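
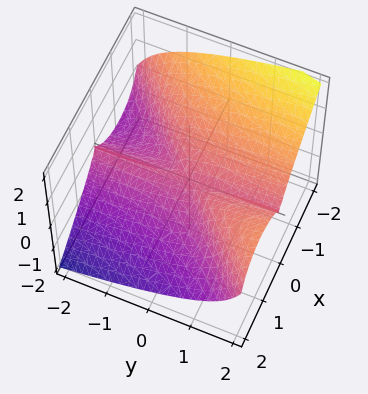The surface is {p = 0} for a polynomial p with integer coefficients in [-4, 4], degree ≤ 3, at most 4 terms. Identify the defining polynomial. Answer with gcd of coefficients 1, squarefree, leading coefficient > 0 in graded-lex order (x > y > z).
2*x^3 - 2*x^2*y + x^2*z + 3*z^3

(a) deg p = 3.
(b) Reading off the gridlines: it meets the x-axis at x = 0 (among the integer gridlines); every point of the y-axis in the box is on the surface; it crosses the z-axis at the gridline z = 0.
(c) Fitting integer coefficients to these (and the overall shape) gives p.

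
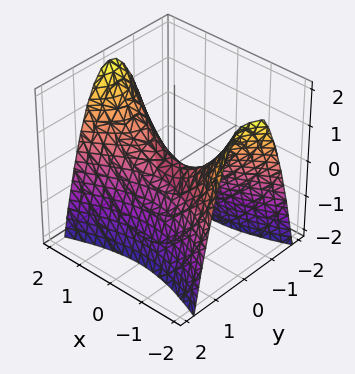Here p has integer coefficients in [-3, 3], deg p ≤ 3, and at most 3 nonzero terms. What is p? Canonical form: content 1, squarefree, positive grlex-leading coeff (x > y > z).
x^2 - 3*y^2 - 2*z

First, the degree is 2 — a saddle surface; a quadric.
Then, symmetries: mirror symmetry y ↦ −y ⇒ only even powers of y; mirror symmetry x ↦ −x ⇒ only even powers of x.
Then, observable constraints: it meets the z-axis at z = 0 (among the integer gridlines); one y-axis crossing is at y = 0; it crosses the x-axis at the gridline x = 0.
Finally, putting this together gives p.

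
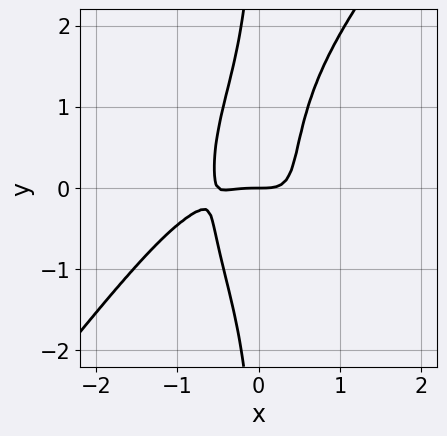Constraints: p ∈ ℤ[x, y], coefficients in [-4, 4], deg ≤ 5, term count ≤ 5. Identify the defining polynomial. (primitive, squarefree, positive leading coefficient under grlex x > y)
2*x^4 - x*y^3 + x^3 + 3*x^2*y - y

deg p = 4. No degree-3 curve has this shape.
From the axis intercepts and sections: it meets the y-axis at y = 0 (among the integer gridlines); it meets the x-axis at x = 0 (among the integer gridlines).
Putting this together gives p.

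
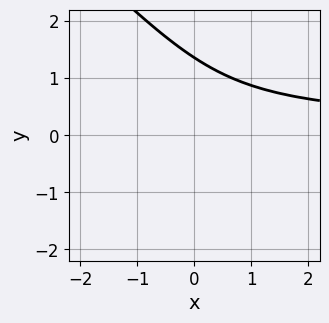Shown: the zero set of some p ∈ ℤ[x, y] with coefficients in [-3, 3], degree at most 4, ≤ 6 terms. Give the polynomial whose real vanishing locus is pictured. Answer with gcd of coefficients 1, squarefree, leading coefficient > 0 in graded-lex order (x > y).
3*x*y^2 + 3*y^3 - 3*y^2 - 2

1. deg p = 3.
2. From the visible intercepts: no x-intercept at any integer in the box.
3. The integer polynomial consistent with all of this is the stated p.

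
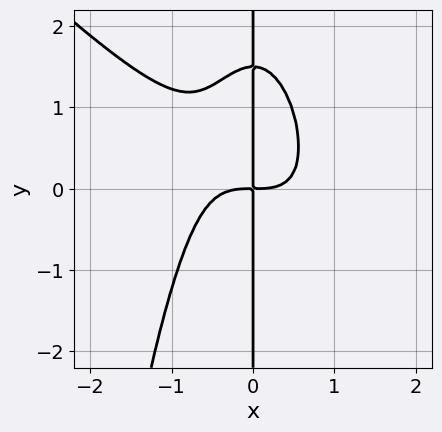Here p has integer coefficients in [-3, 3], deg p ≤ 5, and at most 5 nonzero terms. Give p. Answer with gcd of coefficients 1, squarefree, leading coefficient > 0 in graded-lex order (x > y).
3*x^4 + 3*x^3*y + 2*x*y^2 - 3*x*y

(a) Degree: no degree-3 curve has this shape, so deg p = 4.
(b) Against the integer gridlines: the visible y-axis segment lies entirely on the curve.
(c) Fitting integer coefficients to these (and the overall shape) gives p.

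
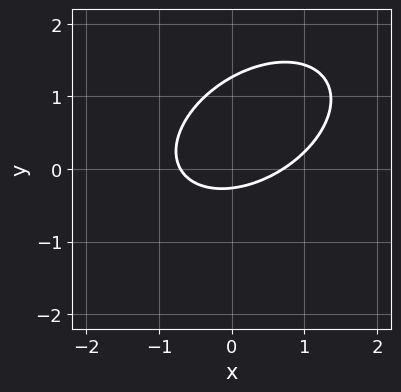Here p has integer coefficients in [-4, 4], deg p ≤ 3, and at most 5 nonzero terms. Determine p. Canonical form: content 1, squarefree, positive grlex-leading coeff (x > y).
2*x^2 - 2*x*y + 3*y^2 - 3*y - 1

(a) deg p = 2. A generic line meets the curve in up to 2 points.
(b) The integer polynomial consistent with all of this is the stated p.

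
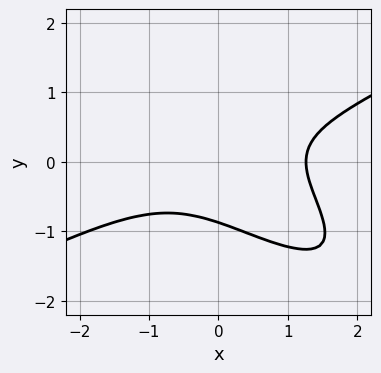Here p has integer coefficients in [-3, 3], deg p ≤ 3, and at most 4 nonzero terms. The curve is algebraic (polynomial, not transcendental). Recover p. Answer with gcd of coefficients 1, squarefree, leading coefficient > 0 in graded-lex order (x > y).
x^3 - 3*x*y^2 - 3*y^3 - 2

1. deg p = 3. No degree-2 curve has this shape.
2. The integer polynomial consistent with all of this is the stated p.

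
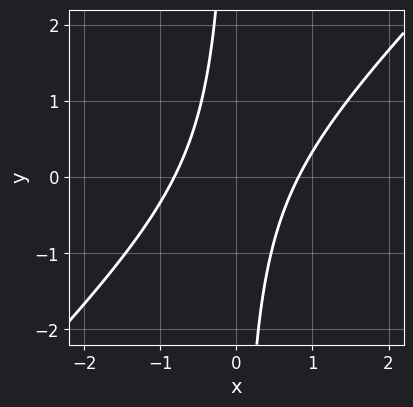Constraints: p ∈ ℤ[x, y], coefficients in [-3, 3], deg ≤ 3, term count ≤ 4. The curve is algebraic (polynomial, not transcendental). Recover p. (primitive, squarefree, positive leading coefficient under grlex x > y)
1. Degree: a generic line meets the curve in up to 2 points, so deg p = 2.
2. Reading off the gridlines: the curve avoids every integer y-axis point in the box.
3. Solving for integer coefficients yields p as stated.

3*x^2 - 3*x*y - 2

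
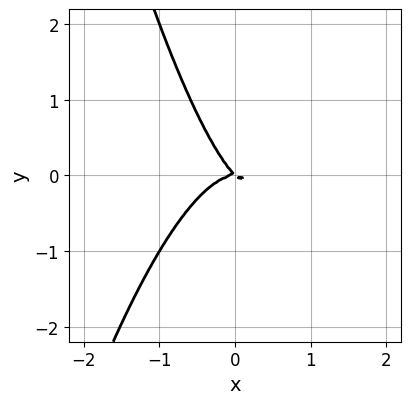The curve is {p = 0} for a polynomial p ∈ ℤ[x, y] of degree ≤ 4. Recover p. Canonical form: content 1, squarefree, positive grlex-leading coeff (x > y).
2*x^3 + x*y + y^2

First, the degree is 3 — the shape is more complex than any degree-2 curve.
Next, observable constraints: it meets the y-axis at y = 0 (among the integer gridlines); it meets the x-axis at x = 0 (among the integer gridlines).
Finally, putting this together gives p.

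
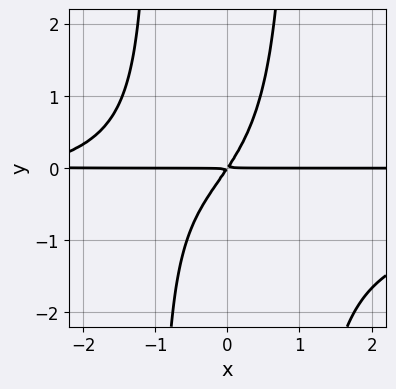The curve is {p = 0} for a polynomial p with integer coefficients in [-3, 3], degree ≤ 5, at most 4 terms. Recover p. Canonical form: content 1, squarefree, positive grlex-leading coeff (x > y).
(a) Degree: no degree-3 curve has this shape, so deg p = 4.
(b) From the axis intercepts and sections: the visible x-axis segment lies entirely on the curve.
(c) These observations pin down the coefficients.

2*x^2*y^2 + x^2*y + 3*x*y - 2*y^2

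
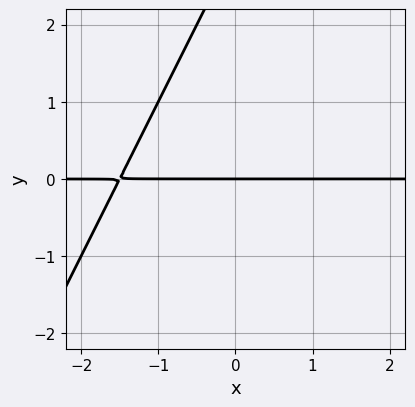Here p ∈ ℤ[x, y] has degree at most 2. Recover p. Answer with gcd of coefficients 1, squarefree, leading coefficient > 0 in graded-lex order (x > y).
1. deg p = 2.
2. Checking where it meets the axes: it meets the y-axis at y = 0 (among the integer gridlines); the visible x-axis segment lies entirely on the curve.
3. Solving for integer coefficients yields p as stated.

2*x*y - y^2 + 3*y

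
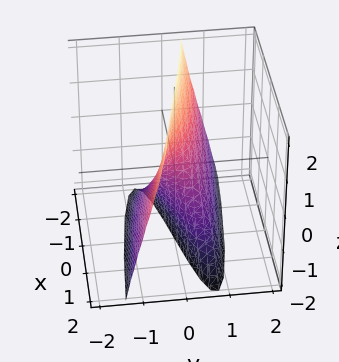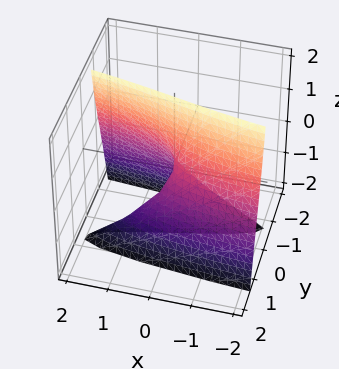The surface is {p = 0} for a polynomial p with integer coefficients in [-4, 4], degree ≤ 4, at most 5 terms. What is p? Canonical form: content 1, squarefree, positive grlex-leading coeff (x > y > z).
1. The degree is 3 — the shape is more complex than any degree-2 surface.
2. Checking where it meets the axes: the visible z-axis segment lies entirely on the surface; it crosses the y-axis at the gridline y = 0; it meets the x-axis at x = 0 (among the integer gridlines).
3. Fitting integer coefficients to these (and the overall shape) gives p.

3*y^3 + 2*y*z + x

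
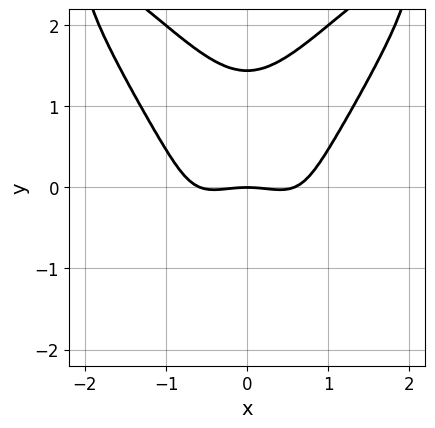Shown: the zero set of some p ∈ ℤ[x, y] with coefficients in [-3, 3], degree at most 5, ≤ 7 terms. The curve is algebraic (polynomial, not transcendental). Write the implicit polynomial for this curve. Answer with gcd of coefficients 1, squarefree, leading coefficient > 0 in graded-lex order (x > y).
(a) The degree is 4 — the shape is more complex than any degree-3 curve.
(b) Symmetries: the x ↦ −x reflection is a symmetry, so x appears only in even powers.
(c) Observable constraints: it meets the y-axis at y = 0 (among the integer gridlines); one x-axis crossing is at x = 0.
(d) The integer polynomial consistent with all of this is the stated p.

3*x^4 - 3*x^2*y^2 + y^4 - x^2 - 3*y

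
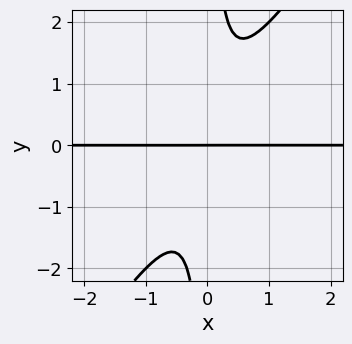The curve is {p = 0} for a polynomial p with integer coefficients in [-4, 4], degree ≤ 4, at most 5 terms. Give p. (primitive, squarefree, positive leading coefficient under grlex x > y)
3*x^2*y - 2*x*y^2 + y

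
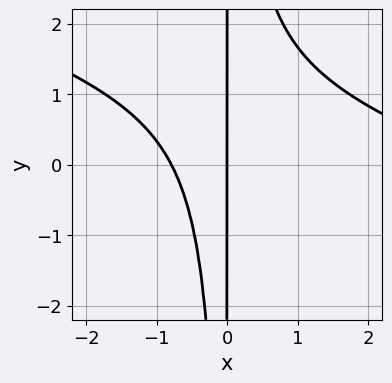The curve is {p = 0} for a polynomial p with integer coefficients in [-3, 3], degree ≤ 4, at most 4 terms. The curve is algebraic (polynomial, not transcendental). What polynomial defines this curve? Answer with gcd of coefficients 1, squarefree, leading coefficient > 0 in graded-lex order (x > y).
x^3 + 3*x^2*y - 3*x^2 - 3*x

First, the degree is 3 — no degree-2 curve has this shape.
Then, from the visible intercepts: it meets the x-axis at x = 0 (among the integer gridlines); every point of the y-axis in the box is on the curve.
Finally, the integer polynomial consistent with all of this is the stated p.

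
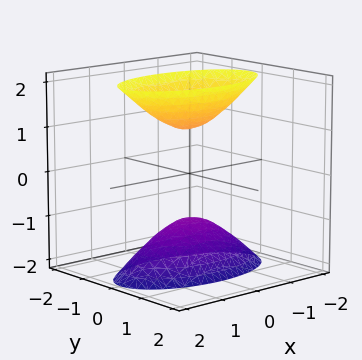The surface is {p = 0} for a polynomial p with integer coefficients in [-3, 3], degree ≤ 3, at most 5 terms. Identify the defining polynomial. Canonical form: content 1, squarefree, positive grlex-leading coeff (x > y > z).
x^2 + 3*y^2 - z^2 + 1

1. The picture has 2 separate pieces. They look like related sheets of one shape, so recover p as a whole.
2. The degree is 2 — two separate bowl-shaped sheets opening away from each other; a quadric.
3. Symmetries: it's symmetric under x → −x, forcing even powers of x; mirror symmetry y ↦ −y ⇒ only even powers of y; the z ↦ −z reflection is a symmetry, so z appears only in even powers.
4. From the axis intercepts and sections: no y-intercept at any integer in the box; no x-intercept at any integer in the box; the z-axis gridline crossings are at z ∈ {-1, 1}.
5. Putting this together gives p.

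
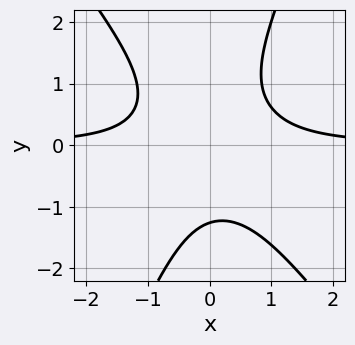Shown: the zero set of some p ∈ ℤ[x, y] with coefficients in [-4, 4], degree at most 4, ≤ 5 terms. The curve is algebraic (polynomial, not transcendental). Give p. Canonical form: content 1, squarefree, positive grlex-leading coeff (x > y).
3*x^2*y + x*y^2 - y^3 - 2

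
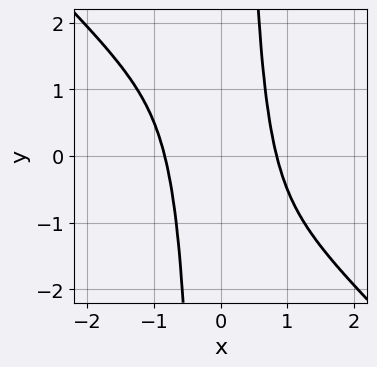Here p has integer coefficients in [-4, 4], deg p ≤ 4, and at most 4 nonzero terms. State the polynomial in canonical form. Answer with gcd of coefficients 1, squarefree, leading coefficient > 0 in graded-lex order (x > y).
(a) The degree is 4 — no degree-3 curve has this shape.
(b) Observable constraints: it misses every integer gridline on the y-axis.
(c) The integer polynomial consistent with all of this is the stated p.

2*x^4 + 2*x^3*y - 1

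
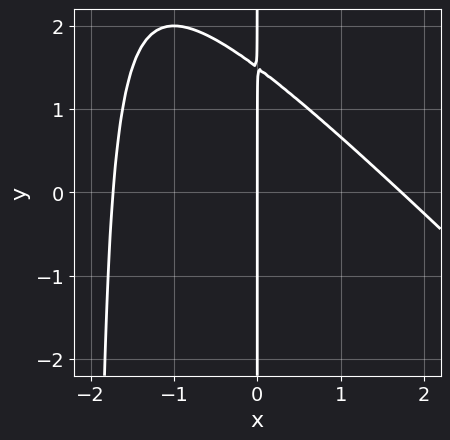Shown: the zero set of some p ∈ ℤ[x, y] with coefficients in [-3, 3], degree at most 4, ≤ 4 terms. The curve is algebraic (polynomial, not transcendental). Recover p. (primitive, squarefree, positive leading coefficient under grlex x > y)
x^3 + x^2*y + 2*x*y - 3*x

The degree is 3 — no degree-2 curve has this shape.
From the axis intercepts and sections: it crosses the x-axis at the gridline x = 0; the visible y-axis segment lies entirely on the curve.
These observations pin down the coefficients.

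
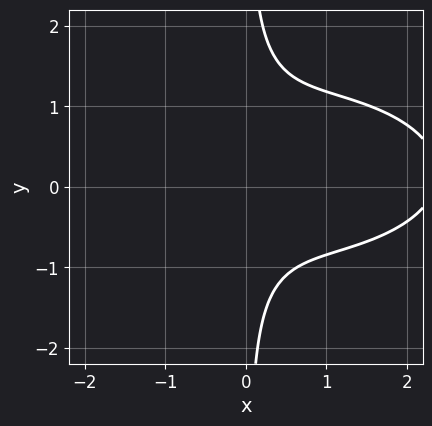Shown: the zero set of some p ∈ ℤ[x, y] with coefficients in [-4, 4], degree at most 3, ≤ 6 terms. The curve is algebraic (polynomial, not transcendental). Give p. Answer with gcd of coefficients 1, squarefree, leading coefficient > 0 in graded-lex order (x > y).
x^3 + 3*x*y^2 - 2*x^2 - x*y - 2

1. The degree is 3 — a generic line meets the curve in up to 3 points.
2. Against the integer gridlines: it misses every integer gridline on the y-axis; the curve avoids every integer x-axis point in the box.
3. These observations pin down the coefficients.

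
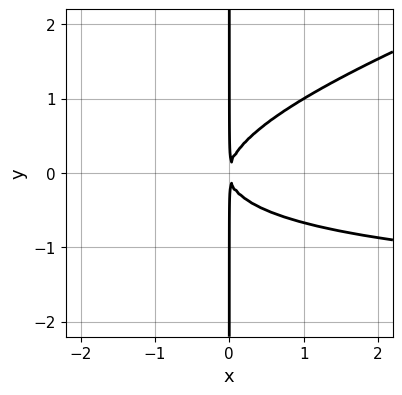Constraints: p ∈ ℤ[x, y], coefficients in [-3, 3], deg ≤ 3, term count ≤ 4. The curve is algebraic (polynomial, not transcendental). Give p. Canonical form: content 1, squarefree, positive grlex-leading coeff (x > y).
x^2*y - 3*x*y^2 + 2*x^2

1. Degree: a generic line meets the curve in up to 3 points, so deg p = 3.
2. From the visible intercepts: the visible y-axis segment lies entirely on the curve.
3. Solving for integer coefficients yields p as stated.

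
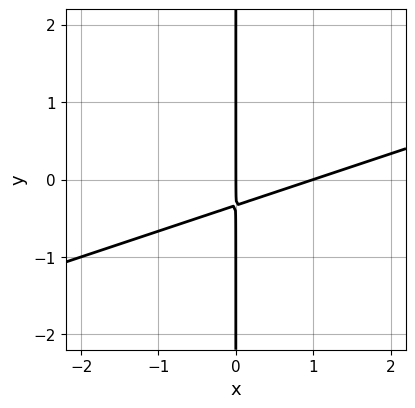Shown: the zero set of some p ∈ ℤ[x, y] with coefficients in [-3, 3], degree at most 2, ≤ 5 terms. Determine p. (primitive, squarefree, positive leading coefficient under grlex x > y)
x^2 - 3*x*y - x

1. The degree is 2 — no degree-1 curve has this shape.
2. Checking where it meets the axes: the x-axis gridline crossings are at x ∈ {0, 1}; every point of the y-axis in the box is on the curve.
3. Together with the visible shape, these determine p as stated.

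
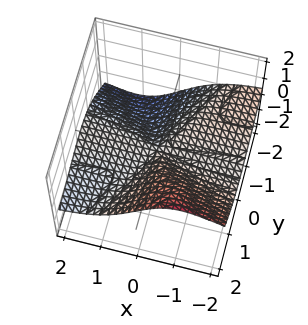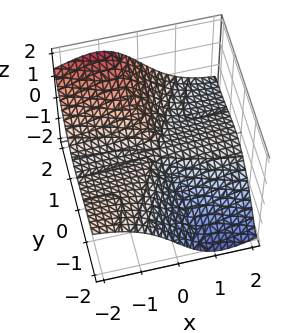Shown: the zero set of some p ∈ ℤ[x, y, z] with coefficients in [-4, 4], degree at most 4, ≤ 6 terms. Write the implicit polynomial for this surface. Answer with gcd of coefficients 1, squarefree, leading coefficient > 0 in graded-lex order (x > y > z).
3*x^2*z + 2*x*y^2 + x*y*z - y^3 + 2*y^2*z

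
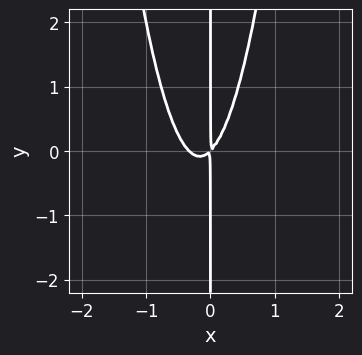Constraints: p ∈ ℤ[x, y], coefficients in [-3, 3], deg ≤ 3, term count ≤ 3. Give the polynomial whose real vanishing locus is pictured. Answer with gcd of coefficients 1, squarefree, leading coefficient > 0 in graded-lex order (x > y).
3*x^3 + x^2 - x*y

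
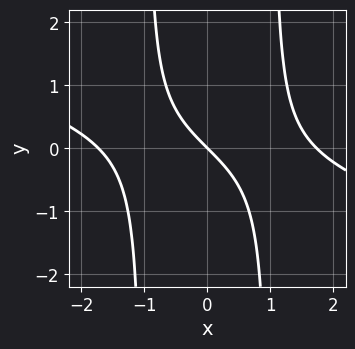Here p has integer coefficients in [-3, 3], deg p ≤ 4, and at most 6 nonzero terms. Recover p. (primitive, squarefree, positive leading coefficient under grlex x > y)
x^3 + 3*x^2*y - 3*x - 3*y

The degree is 3 — a generic line meets the curve in up to 3 points.
From the visible intercepts: one x-axis crossing is at x = 0; one y-axis crossing is at y = 0.
Matching integer coefficients to the picture gives p.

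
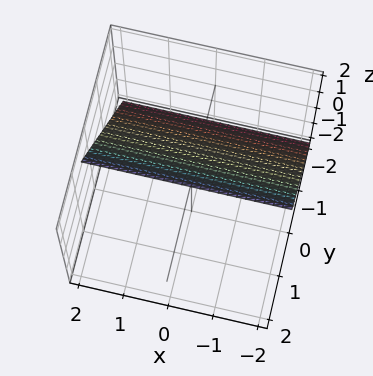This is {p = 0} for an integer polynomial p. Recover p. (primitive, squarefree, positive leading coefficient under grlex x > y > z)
3*y - 2*z + 2

First, degree: the surface is flat (a plane), so deg p = 1.
Then, against the integer gridlines: one z-axis crossing is at z = 1; the surface avoids every integer x-axis point in the box.
Finally, putting this together gives p.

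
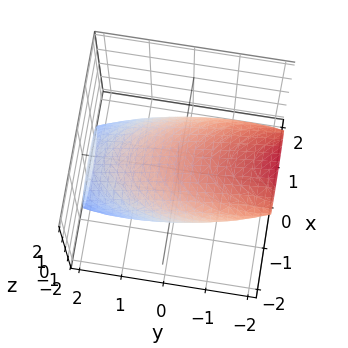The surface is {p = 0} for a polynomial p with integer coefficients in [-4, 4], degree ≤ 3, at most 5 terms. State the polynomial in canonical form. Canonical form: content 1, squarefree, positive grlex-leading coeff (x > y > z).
2*x^2 + y^2 + 3*y*z + 3*z^2 - 3

First, degree: no degree-1 surface has this shape, so deg p = 2.
Next, observable constraints: among the integer gridlines, it crosses the z-axis at z ∈ {-1, 1}.
Finally, solving for integer coefficients yields p as stated.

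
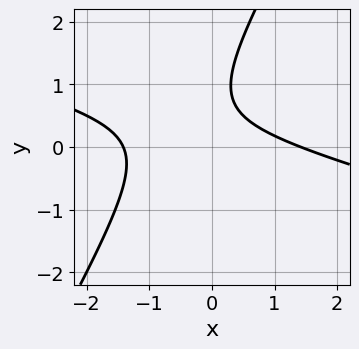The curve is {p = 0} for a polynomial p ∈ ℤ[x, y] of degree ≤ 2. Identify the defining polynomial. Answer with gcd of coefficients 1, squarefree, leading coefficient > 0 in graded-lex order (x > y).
(a) Degree: the shape is more complex than any degree-1 curve, so deg p = 2.
(b) Against the integer gridlines: no y-intercept at any integer in the box.
(c) These observations pin down the coefficients.

x^2 + 3*x*y - 2*y^2 + 3*y - 2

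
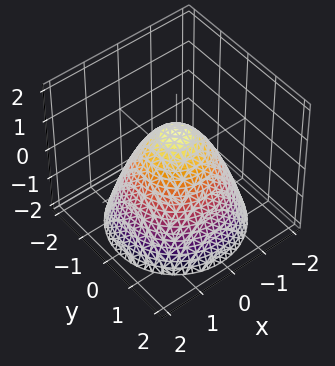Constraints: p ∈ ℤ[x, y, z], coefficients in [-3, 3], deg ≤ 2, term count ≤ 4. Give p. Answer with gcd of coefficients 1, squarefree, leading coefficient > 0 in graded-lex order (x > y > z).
The degree is 2 — the shape is more complex than any degree-1 surface.
Symmetry: the z-axis is an axis of rotation, so x and y enter only as x² + y².
From the visible intercepts: among the integer gridlines, it crosses the y-axis at y ∈ {-1, 1}; it crosses the z-axis at the gridline z = 1.
Together with the visible shape, these determine p as stated. Check: (1, 0, 0) on the x-axis lies on the surface, and p(1, 0, 0) = 0. ✓

x^2 + y^2 + z - 1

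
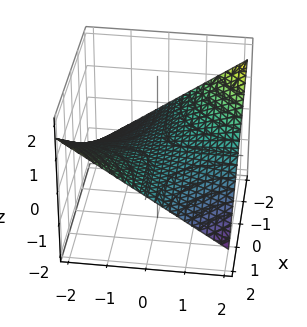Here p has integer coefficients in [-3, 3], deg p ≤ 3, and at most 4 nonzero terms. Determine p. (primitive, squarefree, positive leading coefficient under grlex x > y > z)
x*y + 3*z

(a) deg p = 2. A saddle surface; a quadric.
(b) From the visible intercepts: one z-axis crossing is at z = 0; every point of the x-axis in the box is on the surface; the visible y-axis segment lies entirely on the surface.
(c) Together with the visible shape, these determine p as stated.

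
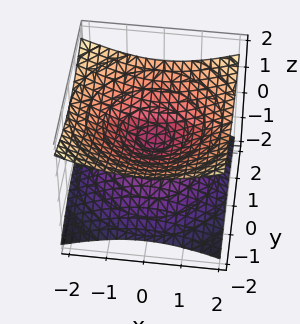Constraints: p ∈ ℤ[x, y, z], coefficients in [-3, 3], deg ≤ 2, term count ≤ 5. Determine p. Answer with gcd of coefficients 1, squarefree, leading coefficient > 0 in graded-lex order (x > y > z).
x^2 + y^2 - 3*z^2

deg p = 2. A double cone through the origin; a quadric.
Symmetries: it's symmetric under z → −z, forcing even powers of z; every cross-section ⟂ z is a circle, so x, y appear only via x² + y².
From the axis intercepts and sections: a circular section at z = -1 has radius between 1 and 2; it crosses the y-axis at the gridline y = 0; one z-axis crossing is at z = 0; it meets the x-axis at x = 0 (among the integer gridlines).
These observations pin down the coefficients.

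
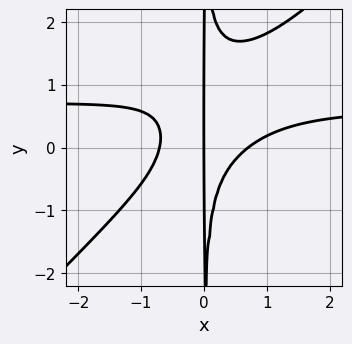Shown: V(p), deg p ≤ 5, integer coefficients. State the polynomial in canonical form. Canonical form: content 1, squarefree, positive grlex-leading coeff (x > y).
1. The degree is 4 — a generic line meets the curve in up to 4 points.
2. Checking where it meets the axes: one x-axis crossing is at x = 0; the visible y-axis segment lies entirely on the curve.
3. Matching integer coefficients to the picture gives p.

3*x^3*y - 3*x^2*y^2 - 2*x^3 + 3*x^2*y + x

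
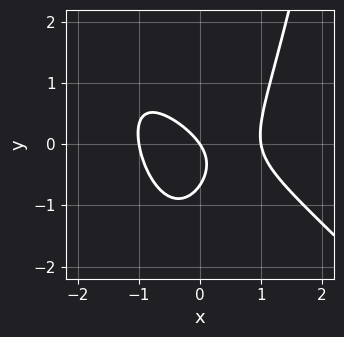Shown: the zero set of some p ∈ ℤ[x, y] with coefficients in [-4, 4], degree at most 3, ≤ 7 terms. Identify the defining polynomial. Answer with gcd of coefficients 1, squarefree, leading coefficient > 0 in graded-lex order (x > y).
First, the degree is 3 — the shape is more complex than any degree-2 curve.
Then, from the visible intercepts: it crosses the y-axis at the gridline y = 0; among the integer gridlines, it crosses the x-axis at x ∈ {-1, 0, 1}.
Finally, together with the visible shape, these determine p as stated.

3*x^3 + 3*x^2*y - 3*y^2 - 3*x - 2*y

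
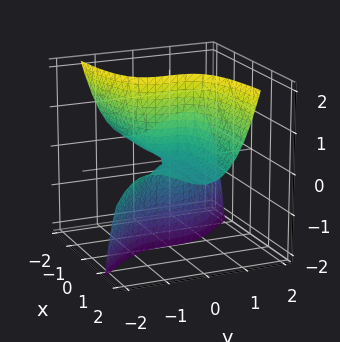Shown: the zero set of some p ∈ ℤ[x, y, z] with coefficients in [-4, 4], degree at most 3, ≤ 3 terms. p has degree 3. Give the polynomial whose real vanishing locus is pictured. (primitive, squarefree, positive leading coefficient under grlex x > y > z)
2*x*y^2 + 2*y^3 - 3*x*z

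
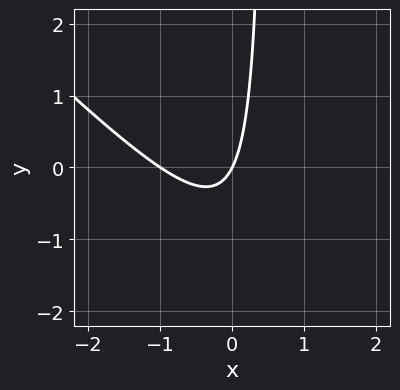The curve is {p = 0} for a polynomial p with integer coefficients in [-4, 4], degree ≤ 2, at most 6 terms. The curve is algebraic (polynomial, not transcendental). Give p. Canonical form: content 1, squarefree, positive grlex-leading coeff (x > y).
2*x^2 + 2*x*y + 2*x - y

1. Degree: the shape is more complex than any degree-1 curve, so deg p = 2.
2. Reading off the gridlines: the x-axis gridline crossings are at x ∈ {-1, 0}; it crosses the y-axis at the gridline y = 0.
3. These observations pin down the coefficients.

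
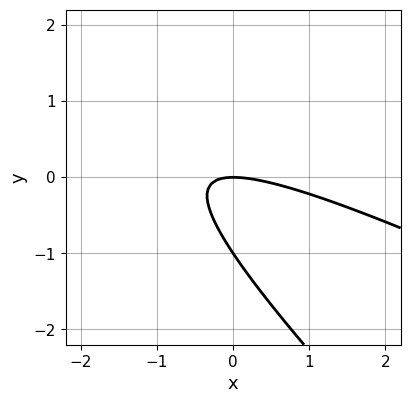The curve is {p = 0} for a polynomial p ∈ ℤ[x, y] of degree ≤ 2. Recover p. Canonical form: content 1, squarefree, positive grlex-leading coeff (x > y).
x^2 + 3*x*y + 2*y^2 + 2*y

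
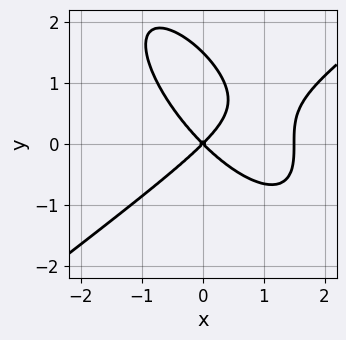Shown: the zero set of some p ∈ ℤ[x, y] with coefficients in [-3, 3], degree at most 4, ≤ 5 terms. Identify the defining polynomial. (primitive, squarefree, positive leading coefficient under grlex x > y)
deg p = 3. No degree-2 curve has this shape.
Observable constraints: one x-axis crossing is at x = 0; it meets the y-axis at y = 0 (among the integer gridlines).
Assembling these constraints gives the stated polynomial.

2*x^3 - 2*x*y^2 - 2*y^3 - 3*x^2 + 3*y^2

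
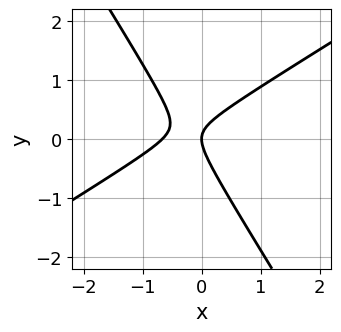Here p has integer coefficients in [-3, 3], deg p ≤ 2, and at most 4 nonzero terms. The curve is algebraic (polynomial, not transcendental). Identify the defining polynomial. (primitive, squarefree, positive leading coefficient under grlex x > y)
3*x^2 - 3*x*y - 3*y^2 + 2*x

1. Degree: a generic line meets the curve in up to 2 points, so deg p = 2.
2. From the axis intercepts and sections: it crosses the y-axis at the gridline y = 0; it crosses the x-axis at the gridline x = 0.
3. Solving for integer coefficients yields p as stated.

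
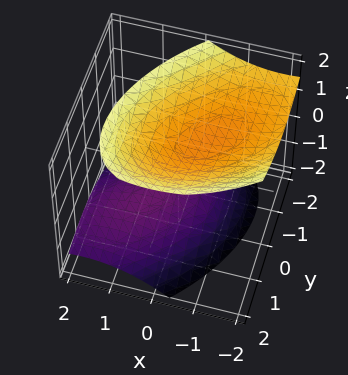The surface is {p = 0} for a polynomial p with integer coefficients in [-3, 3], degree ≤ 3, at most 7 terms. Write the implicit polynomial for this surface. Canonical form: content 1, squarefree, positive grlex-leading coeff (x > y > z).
1. There are 2 components.
2. Degree: a generic line meets the surface in up to 2 points, so deg p = 2.
3. Checking where it meets the axes: the z-axis gridline crossings are at z ∈ {-1, 1}; no y-intercept at any integer in the box.
4. Fitting integer coefficients to these (and the overall shape) gives p.

2*x^2 - 2*x*y + 2*x*z + 2*y^2 - 3*z^2 + 3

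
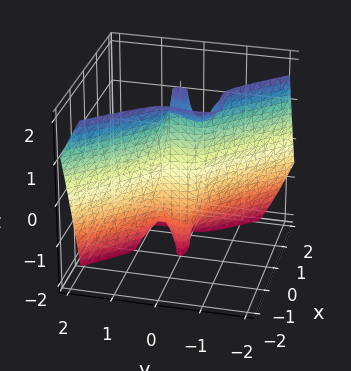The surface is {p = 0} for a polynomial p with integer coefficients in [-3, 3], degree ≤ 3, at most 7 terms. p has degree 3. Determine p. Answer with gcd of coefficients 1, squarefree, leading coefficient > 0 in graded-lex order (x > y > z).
3*x^3 + 2*x^2*z + 2*y^3 + y^2*z + x

(a) Degree: the shape is more complex than any degree-2 surface, so deg p = 3.
(b) Checking where it meets the axes: one x-axis crossing is at x = 0; it crosses the y-axis at the gridline y = 0.
(c) Assembling these constraints gives the stated polynomial. Check: (0, 0, -1) on the z-axis lies on the surface, and p(0, 0, -1) = 0. ✓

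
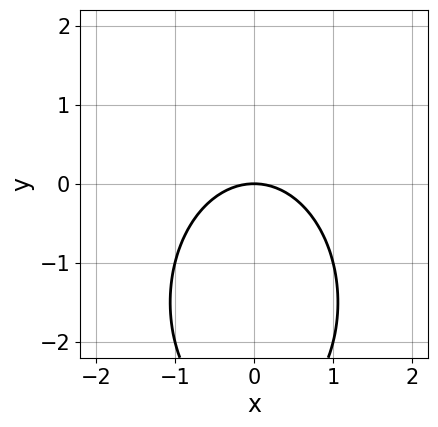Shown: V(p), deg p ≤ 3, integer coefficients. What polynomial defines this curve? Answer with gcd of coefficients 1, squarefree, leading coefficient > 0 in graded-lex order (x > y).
Degree: the shape is more complex than any degree-1 curve, so deg p = 2.
Symmetries: the x ↦ −x reflection is a symmetry, so x appears only in even powers.
Observable constraints: it meets the y-axis at y = 0 (among the integer gridlines); it meets the x-axis at x = 0 (among the integer gridlines).
Fitting integer coefficients to these (and the overall shape) gives p.

2*x^2 + y^2 + 3*y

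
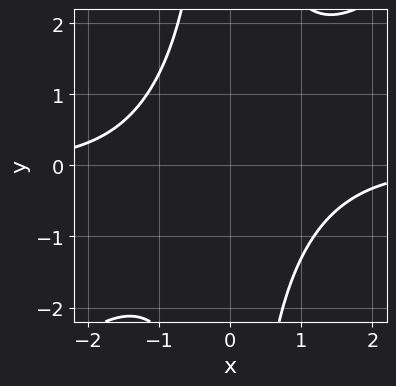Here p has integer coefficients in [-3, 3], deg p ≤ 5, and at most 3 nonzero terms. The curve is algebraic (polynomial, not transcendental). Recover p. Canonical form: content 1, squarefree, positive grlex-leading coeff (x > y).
x^3*y - x^2*y^2 + 3

The degree is 4 — no degree-3 curve has this shape.
Observable constraints: no x-intercept at any integer in the box; the curve avoids every integer y-axis point in the box.
Solving for integer coefficients yields p as stated.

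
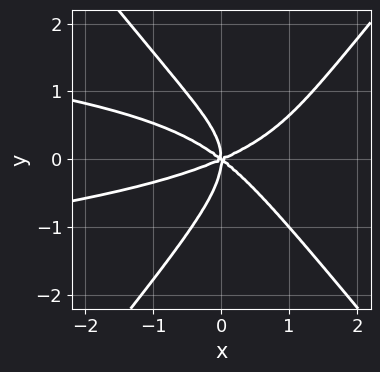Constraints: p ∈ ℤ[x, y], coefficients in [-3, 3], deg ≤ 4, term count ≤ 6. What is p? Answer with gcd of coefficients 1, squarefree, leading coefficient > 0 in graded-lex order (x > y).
3*x^2*y^2 - 2*y^4 + x^3 - x^2*y - 3*x*y^2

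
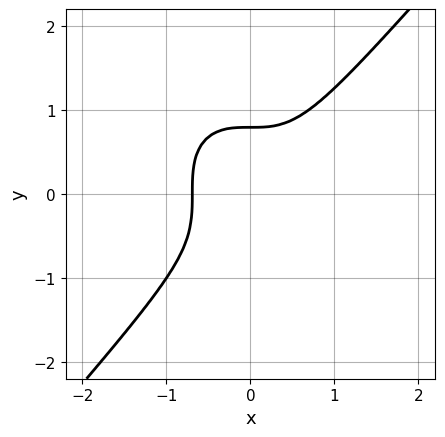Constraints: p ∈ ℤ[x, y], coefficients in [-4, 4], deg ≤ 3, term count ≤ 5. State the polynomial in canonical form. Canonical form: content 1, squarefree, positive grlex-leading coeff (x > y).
3*x^3 - 2*y^3 + 1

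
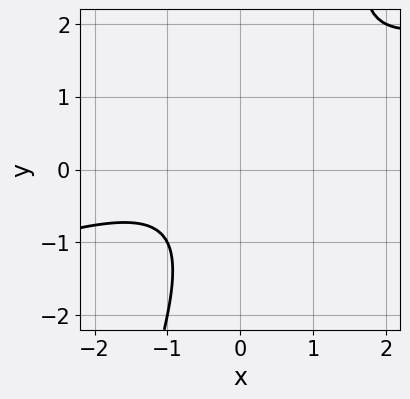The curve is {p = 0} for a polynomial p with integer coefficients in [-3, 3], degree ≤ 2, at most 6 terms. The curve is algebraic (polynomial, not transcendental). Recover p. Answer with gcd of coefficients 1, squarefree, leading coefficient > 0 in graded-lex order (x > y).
1. The degree is 2 — the shape is more complex than any degree-1 curve.
2. Reading off the gridlines: no x-intercept at any integer in the box; no y-intercept at any integer in the box.
3. These observations pin down the coefficients.

x^2 - 3*x*y + y^2 + x + 2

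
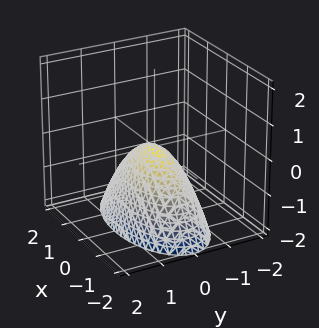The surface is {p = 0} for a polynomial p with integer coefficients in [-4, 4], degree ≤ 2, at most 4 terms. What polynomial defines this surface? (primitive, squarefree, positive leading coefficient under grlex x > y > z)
x^2 + 3*y^2 + 2*z

First, deg p = 2. A single bowl opening along one axis; a quadric.
Next, symmetries: it's symmetric under x → −x, forcing even powers of x; it's symmetric under y → −y, forcing even powers of y.
Next, checking where it meets the axes: it meets the z-axis at z = 0 (among the integer gridlines); one x-axis crossing is at x = 0; one y-axis crossing is at y = 0.
Finally, the integer polynomial consistent with all of this is the stated p.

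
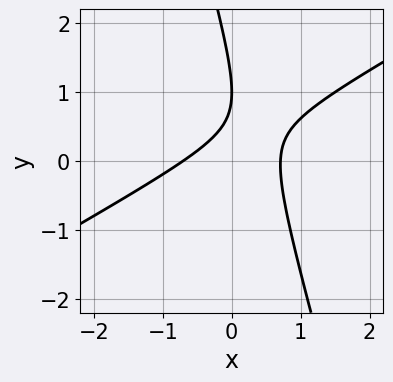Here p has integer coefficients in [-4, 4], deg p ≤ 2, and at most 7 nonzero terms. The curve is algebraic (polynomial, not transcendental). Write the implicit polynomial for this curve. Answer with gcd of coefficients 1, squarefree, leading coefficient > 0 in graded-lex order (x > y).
deg p = 2.
Reading off the gridlines: it crosses the y-axis at the gridline y = 1.
These observations pin down the coefficients.

2*x^2 - 3*x*y - y^2 + 2*y - 1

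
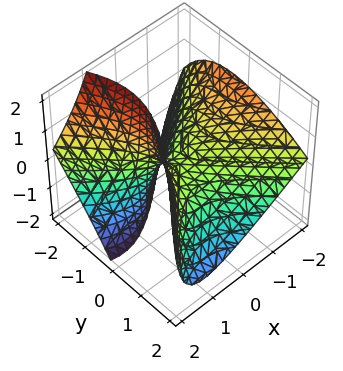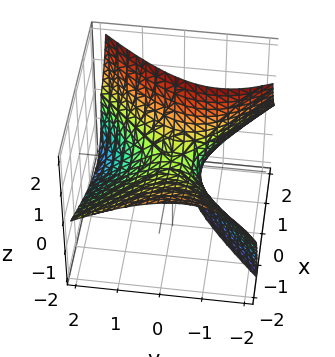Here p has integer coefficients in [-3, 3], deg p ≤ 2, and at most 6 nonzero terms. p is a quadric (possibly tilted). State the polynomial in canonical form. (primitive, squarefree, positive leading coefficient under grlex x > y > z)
2*x^2 + 3*x*z - 2*y^2 - 2*y*z - 3*z

1. deg p = 2. The shape is more complex than any degree-1 surface.
2. From the axis intercepts and sections: one y-axis crossing is at y = 0; it meets the z-axis at z = 0 (among the integer gridlines); it meets the x-axis at x = 0 (among the integer gridlines).
3. Solving for integer coefficients yields p as stated.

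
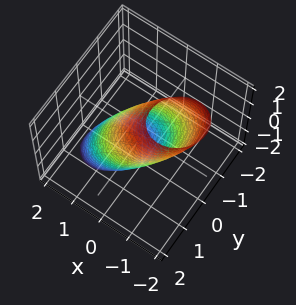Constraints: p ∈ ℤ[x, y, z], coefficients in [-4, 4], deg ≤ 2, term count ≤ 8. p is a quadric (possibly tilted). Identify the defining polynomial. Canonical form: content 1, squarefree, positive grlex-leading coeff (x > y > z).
deg p = 2. The shape is more complex than any degree-1 surface.
From the axis intercepts and sections: among the integer gridlines, it crosses the y-axis at y ∈ {-1, 1}; among the integer gridlines, it crosses the x-axis at x ∈ {-1, 1}.
These observations pin down the coefficients.

3*x^2 - x*y + 3*x*z + 3*y^2 + z^2 - 3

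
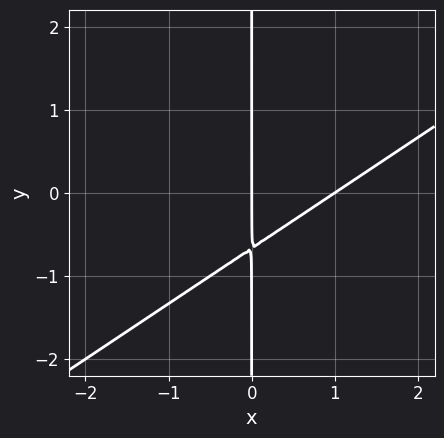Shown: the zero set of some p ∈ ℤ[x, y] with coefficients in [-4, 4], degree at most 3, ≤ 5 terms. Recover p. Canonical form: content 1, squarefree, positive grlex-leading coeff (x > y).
2*x^2 - 3*x*y - 2*x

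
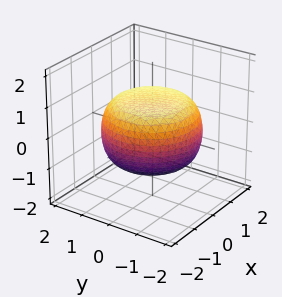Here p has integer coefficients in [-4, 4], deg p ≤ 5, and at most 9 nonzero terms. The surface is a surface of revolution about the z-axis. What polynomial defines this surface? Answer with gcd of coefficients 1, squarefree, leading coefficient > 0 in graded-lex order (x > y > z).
x^4 + 2*x^2*y^2 + y^4 - x^2 - y^2 + 3*z^2 - 3

First, the degree is 4 — the shape is more complex than any degree-3 surface.
Then, by symmetry, the z-axis is an axis of rotation, so x and y enter only as x² + y².
Next, from the visible intercepts: among the integer gridlines, it crosses the z-axis at z ∈ {-1, 1}; a circular section at z = -1 has radius exactly 1.
Finally, matching integer coefficients to the picture gives p.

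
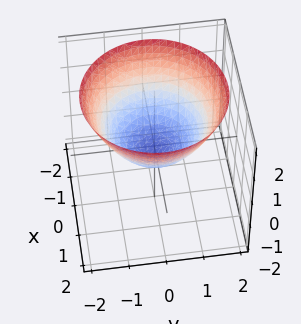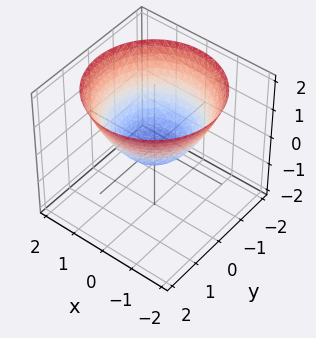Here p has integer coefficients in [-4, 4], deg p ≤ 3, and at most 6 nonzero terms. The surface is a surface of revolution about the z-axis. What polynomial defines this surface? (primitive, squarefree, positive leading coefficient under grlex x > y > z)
1. Degree: the shape is more complex than any degree-1 surface, so deg p = 2.
2. By symmetry, the surface is invariant under rotation about z: p = q(x² + y², z).
3. From the visible intercepts: a circular section at z = 1 has radius between 1 and 2.
4. Together with the visible shape, these determine p as stated.

2*x^2 + 2*y^2 - 3*z - 1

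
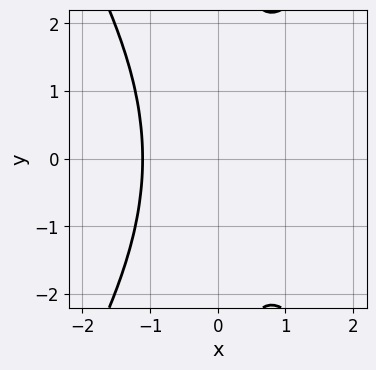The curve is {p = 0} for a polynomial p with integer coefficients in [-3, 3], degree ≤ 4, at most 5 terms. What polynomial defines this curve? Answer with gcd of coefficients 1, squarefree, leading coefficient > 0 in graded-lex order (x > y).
3*x^3 - x*y^2 - x + 3

The degree is 3 — no degree-2 curve has this shape.
Symmetries: the y ↦ −y reflection is a symmetry, so y appears only in even powers.
From the axis intercepts and sections: the curve avoids every integer y-axis point in the box.
Together with the visible shape, these determine p as stated.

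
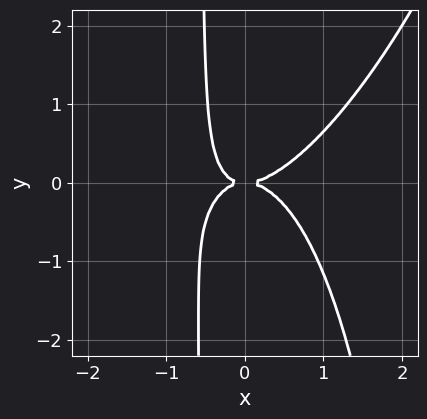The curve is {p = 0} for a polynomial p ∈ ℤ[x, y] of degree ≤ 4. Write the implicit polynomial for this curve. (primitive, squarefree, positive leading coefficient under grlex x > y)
3*x^4 - 2*x^3*y + x^2*y^2 - 3*x*y^2 - 2*y^2

deg p = 4. No degree-3 curve has this shape.
From the visible intercepts: it crosses the y-axis at the gridline y = 0; it meets the x-axis at x = 0 (among the integer gridlines).
Matching integer coefficients to the picture gives p.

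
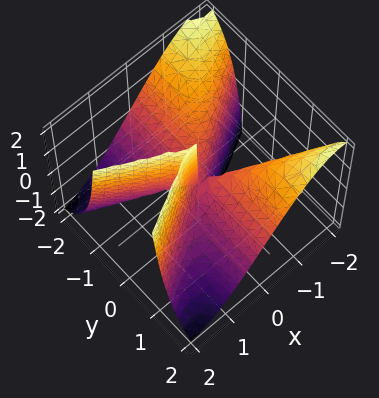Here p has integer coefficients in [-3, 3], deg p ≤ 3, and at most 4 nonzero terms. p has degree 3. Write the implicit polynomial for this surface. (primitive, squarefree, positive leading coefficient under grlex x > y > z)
x^3 - 3*x*y^2 - 2*y^2*z

1. The degree is 3 — a generic line meets the surface in up to 3 points.
2. Reading off the gridlines: one x-axis crossing is at x = 0; the visible z-axis segment lies entirely on the surface; every point of the y-axis in the box is on the surface.
3. Solving for integer coefficients yields p as stated.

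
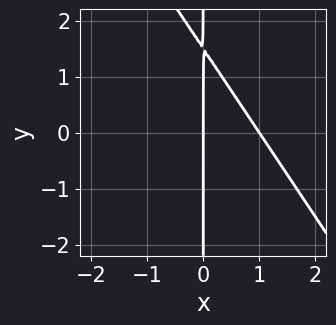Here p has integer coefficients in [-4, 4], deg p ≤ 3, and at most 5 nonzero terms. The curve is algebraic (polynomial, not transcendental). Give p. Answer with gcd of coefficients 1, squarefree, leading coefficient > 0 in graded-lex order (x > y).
3*x^2 + 2*x*y - 3*x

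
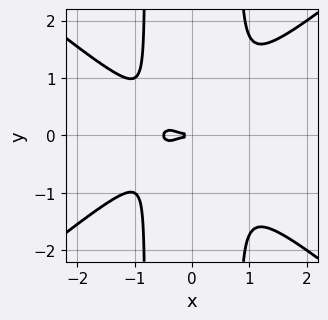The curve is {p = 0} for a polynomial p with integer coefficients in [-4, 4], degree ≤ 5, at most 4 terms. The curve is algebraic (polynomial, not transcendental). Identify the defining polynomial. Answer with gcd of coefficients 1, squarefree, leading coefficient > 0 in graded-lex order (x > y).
2*x^4 - 3*x^2*y^2 + x^3 + 2*y^2

First, the degree is 4 — a generic line meets the curve in up to 4 points.
Next, symmetries: mirror symmetry y ↦ −y ⇒ only even powers of y.
Then, checking where it meets the axes: one x-axis crossing is at x = 0; it crosses the y-axis at the gridline y = 0.
Finally, these observations pin down the coefficients.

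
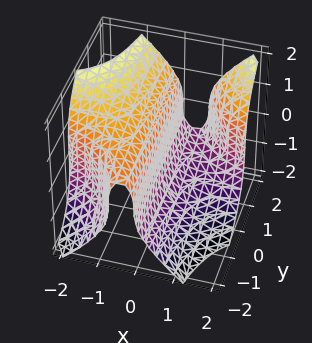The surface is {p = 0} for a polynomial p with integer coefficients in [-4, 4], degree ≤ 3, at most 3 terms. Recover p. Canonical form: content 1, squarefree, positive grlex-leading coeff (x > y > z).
2*x^2*y - z^3 - 3*x

deg p = 3.
From the visible intercepts: the visible y-axis segment lies entirely on the surface; one x-axis crossing is at x = 0; one z-axis crossing is at z = 0.
Matching integer coefficients to the picture gives p.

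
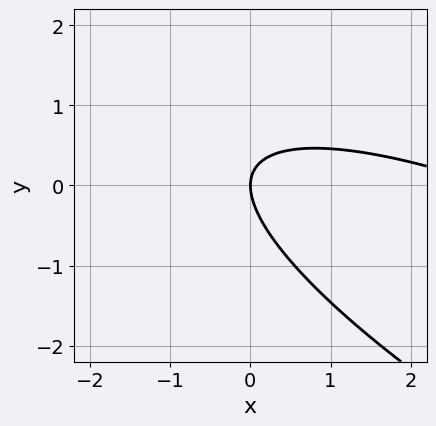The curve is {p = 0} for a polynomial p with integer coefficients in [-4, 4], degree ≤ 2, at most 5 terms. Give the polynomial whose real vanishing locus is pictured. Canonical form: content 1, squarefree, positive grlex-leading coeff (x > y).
x^2 + 3*x*y + 3*y^2 - 3*x

1. The degree is 2 — a generic line meets the curve in up to 2 points.
2. From the visible intercepts: one x-axis crossing is at x = 0; one y-axis crossing is at y = 0.
3. The integer polynomial consistent with all of this is the stated p.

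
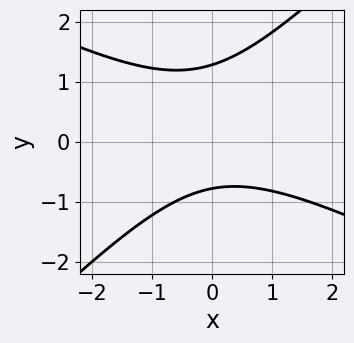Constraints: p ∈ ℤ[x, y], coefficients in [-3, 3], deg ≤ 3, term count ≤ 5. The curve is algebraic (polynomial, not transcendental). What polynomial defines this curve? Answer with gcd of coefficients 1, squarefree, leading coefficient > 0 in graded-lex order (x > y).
Degree: a generic line meets the curve in up to 2 points, so deg p = 2.
Reading off the gridlines: the curve avoids every integer x-axis point in the box.
Matching integer coefficients to the picture gives p.

x^2 + x*y - 2*y^2 + y + 2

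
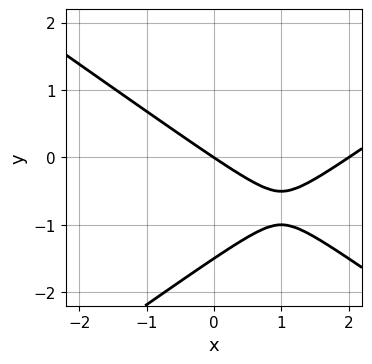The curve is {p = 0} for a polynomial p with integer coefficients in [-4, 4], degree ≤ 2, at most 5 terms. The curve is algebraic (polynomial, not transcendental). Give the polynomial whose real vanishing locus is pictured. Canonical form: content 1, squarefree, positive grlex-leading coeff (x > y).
x^2 - 2*y^2 - 2*x - 3*y

First, deg p = 2.
Next, against the integer gridlines: the x-axis gridline crossings are at x ∈ {0, 2}; it meets the y-axis at y = 0 (among the integer gridlines).
Finally, assembling these constraints gives the stated polynomial.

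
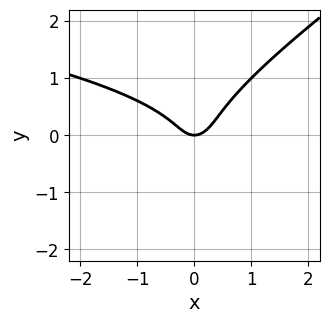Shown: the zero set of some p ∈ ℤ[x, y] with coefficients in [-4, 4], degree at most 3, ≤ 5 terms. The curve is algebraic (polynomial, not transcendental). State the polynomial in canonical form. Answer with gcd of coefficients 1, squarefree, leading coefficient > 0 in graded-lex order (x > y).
2*x*y^2 - 3*y^3 + 2*x^2 - y

1. Degree: the shape is more complex than any degree-2 curve, so deg p = 3.
2. From the visible intercepts: it crosses the x-axis at the gridline x = 0; one y-axis crossing is at y = 0.
3. Putting this together gives p.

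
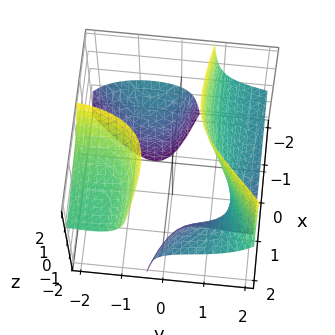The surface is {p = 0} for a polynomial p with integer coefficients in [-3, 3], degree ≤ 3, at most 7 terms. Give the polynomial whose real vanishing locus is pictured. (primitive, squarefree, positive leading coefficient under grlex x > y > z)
x^2*z + 3*x*y*z - y^3 - 2*y^2*z + 3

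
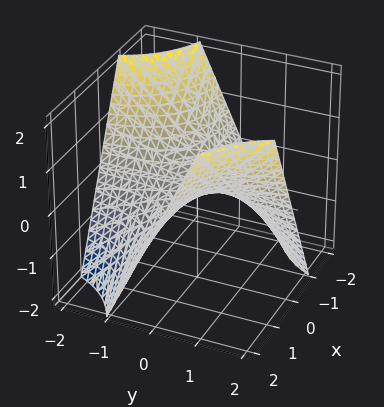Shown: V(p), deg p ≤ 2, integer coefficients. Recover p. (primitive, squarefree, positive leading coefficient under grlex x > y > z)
x*y - z

deg p = 2. A generic line meets the surface in up to 2 points.
Observable constraints: every point of the y-axis in the box is on the surface; it crosses the z-axis at the gridline z = 0; every point of the x-axis in the box is on the surface.
Assembling these constraints gives the stated polynomial.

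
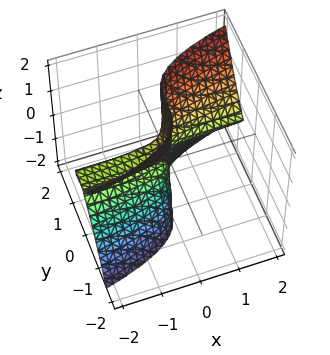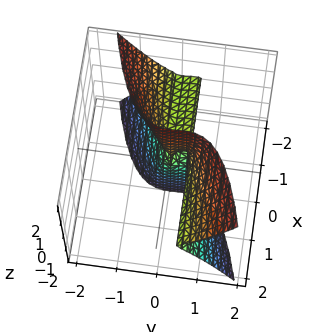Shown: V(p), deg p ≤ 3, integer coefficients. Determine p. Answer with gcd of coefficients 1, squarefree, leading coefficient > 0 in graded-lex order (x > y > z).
x*z^2 - 2*y^3 + y^2

(a) deg p = 3. A generic line meets the surface in up to 3 points.
(b) Against the integer gridlines: every point of the x-axis in the box is on the surface; every point of the z-axis in the box is on the surface.
(c) Matching integer coefficients to the picture gives p.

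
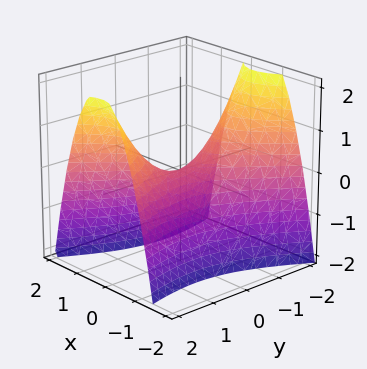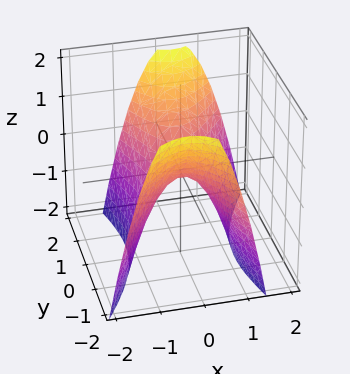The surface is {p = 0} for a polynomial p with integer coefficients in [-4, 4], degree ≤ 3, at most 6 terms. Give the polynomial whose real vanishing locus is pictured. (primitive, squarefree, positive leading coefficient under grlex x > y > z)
3*x^2 - x*y - y^2 + 2*z

(a) deg p = 2.
(b) Observable constraints: it crosses the y-axis at the gridline y = 0; it meets the x-axis at x = 0 (among the integer gridlines).
(c) These observations pin down the coefficients.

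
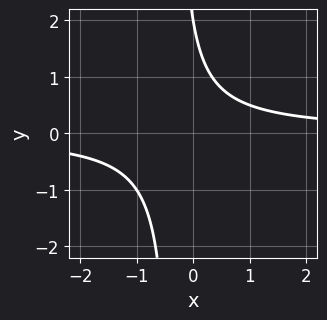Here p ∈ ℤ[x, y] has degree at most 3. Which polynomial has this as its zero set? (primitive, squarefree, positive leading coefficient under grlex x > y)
(a) deg p = 2.
(b) Against the integer gridlines: the curve avoids every integer x-axis point in the box; it crosses the y-axis at the gridline y = 2.
(c) Fitting integer coefficients to these (and the overall shape) gives p.

3*x*y + y - 2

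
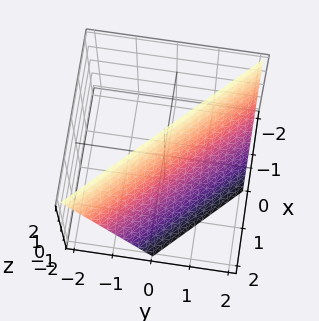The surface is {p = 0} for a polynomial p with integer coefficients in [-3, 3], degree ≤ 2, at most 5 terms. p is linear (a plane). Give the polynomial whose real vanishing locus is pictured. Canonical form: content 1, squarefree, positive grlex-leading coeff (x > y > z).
First, the degree is 1 — the surface is flat (a plane).
Next, against the integer gridlines: it crosses the x-axis at the gridline x = 1; one z-axis crossing is at z = 2.
Finally, these observations pin down the coefficients. Check: (0, 1, 0) on the y-axis lies on the surface, and p(0, 1, 0) = 0. ✓

2*x + 2*y + z - 2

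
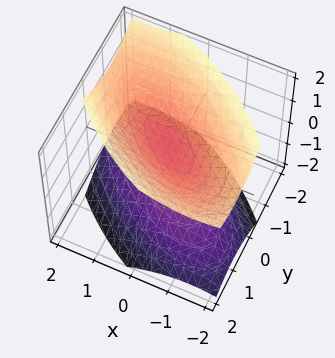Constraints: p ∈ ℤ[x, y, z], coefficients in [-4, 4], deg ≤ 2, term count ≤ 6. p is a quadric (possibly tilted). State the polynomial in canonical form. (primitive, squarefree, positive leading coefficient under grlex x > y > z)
First, there are 2 components. They look like related sheets of one shape, so recover p as a whole.
Then, deg p = 2. A generic line meets the surface in up to 2 points.
Next, from the visible intercepts: no x-intercept at any integer in the box; the surface avoids every integer y-axis point in the box.
Finally, solving for integer coefficients yields p as stated.

2*x^2 + 3*x*y + 3*y^2 - 3*z^2 + 1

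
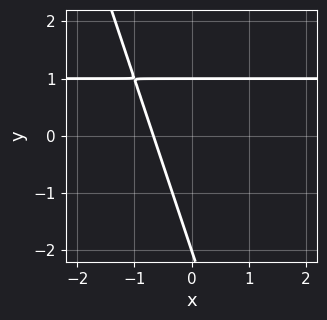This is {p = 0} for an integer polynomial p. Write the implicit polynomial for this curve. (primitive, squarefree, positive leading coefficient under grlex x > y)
3*x*y + y^2 - 3*x + y - 2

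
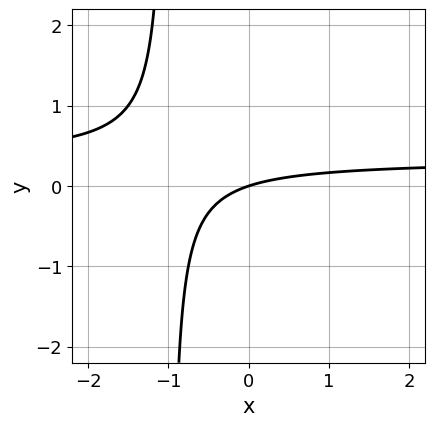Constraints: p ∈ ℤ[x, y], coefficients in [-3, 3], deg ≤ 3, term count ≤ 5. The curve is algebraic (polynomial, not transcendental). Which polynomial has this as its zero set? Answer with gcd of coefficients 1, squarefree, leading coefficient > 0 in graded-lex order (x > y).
3*x*y - x + 3*y

First, the degree is 2 — the shape is more complex than any degree-1 curve.
Then, from the visible intercepts: it crosses the x-axis at the gridline x = 0; it crosses the y-axis at the gridline y = 0.
Finally, putting this together gives p.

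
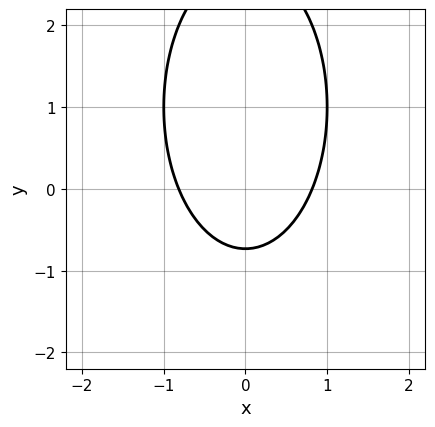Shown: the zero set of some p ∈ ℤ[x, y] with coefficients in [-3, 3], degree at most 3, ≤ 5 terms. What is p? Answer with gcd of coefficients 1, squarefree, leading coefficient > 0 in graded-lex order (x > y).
deg p = 2. A generic line meets the curve in up to 2 points.
Symmetries: mirror symmetry x ↦ −x ⇒ only even powers of x.
Solving for integer coefficients yields p as stated.

3*x^2 + y^2 - 2*y - 2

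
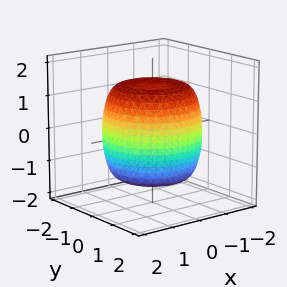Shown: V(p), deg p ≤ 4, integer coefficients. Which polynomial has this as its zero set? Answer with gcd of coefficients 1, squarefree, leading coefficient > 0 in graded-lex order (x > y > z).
2*x^4 + 4*x^2*y^2 + 2*y^4 - 3*x^2 - 3*y^2 + 2*z^2 - 3

(a) deg p = 4.
(b) Symmetries: rotational symmetry about the z-axis ⇒ p depends on x, y only through x² + y².
(c) Against the integer gridlines: a circular section at z = 0 has radius between 1 and 2.
(d) The integer polynomial consistent with all of this is the stated p.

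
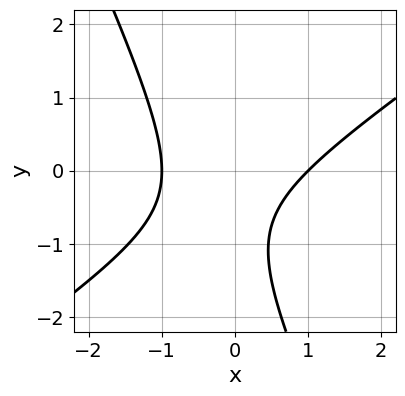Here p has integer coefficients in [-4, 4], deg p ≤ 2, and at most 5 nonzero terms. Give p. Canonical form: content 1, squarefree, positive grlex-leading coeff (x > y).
First, the degree is 2 — no degree-1 curve has this shape.
Next, reading off the gridlines: it misses every integer gridline on the y-axis; among the integer gridlines, it crosses the x-axis at x ∈ {-1, 1}.
Finally, putting this together gives p.

3*x^2 - 3*x*y - 2*y^2 - 3*y - 3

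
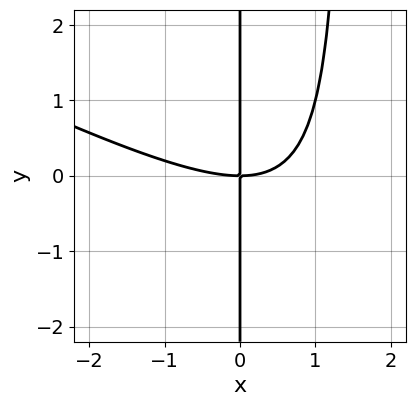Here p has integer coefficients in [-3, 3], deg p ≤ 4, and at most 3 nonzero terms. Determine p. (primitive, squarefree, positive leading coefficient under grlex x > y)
x^3 + 2*x^2*y - 3*x*y

First, the degree is 3 — a generic line meets the curve in up to 3 points.
Then, reading off the gridlines: every point of the y-axis in the box is on the curve; it meets the x-axis at x = 0 (among the integer gridlines).
Finally, putting this together gives p.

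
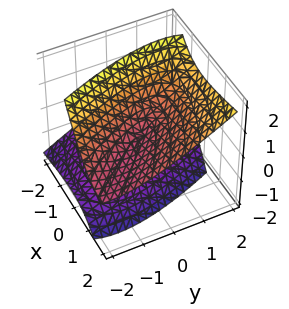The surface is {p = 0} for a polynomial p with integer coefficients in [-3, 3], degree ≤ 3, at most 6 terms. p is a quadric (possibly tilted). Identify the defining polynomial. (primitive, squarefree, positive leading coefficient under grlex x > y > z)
x^2 + 2*x*y - 3*x*z + y^2 - 2*z^2

First, the degree is 2 — the shape is more complex than any degree-1 surface.
Then, checking where it meets the axes: one y-axis crossing is at y = 0; one z-axis crossing is at z = 0; it meets the x-axis at x = 0 (among the integer gridlines).
Finally, solving for integer coefficients yields p as stated.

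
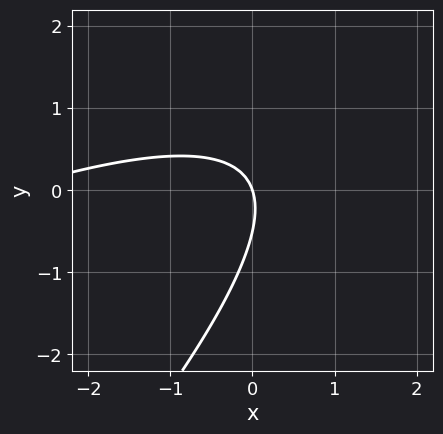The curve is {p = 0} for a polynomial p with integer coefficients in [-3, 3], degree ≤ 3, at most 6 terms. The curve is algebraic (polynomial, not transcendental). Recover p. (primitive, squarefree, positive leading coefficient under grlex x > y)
x^2 - 3*x*y + 2*y^2 + 3*x + y

1. Degree: the shape is more complex than any degree-1 curve, so deg p = 2.
2. Against the integer gridlines: it crosses the x-axis at the gridline x = 0; one y-axis crossing is at y = 0.
3. Assembling these constraints gives the stated polynomial.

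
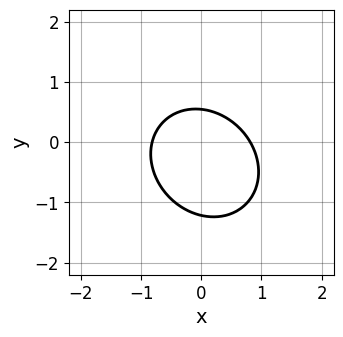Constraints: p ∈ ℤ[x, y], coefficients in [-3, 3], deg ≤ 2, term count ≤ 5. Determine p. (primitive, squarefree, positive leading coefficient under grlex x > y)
3*x^2 + x*y + 3*y^2 + 2*y - 2

First, deg p = 2. A generic line meets the curve in up to 2 points.
Finally, matching integer coefficients to the picture gives p.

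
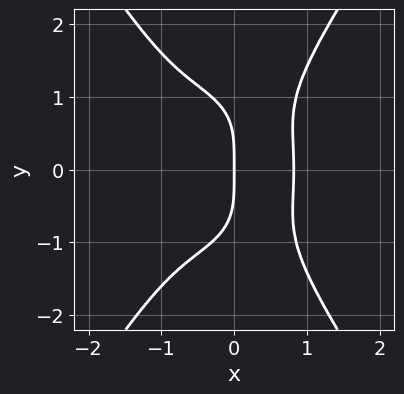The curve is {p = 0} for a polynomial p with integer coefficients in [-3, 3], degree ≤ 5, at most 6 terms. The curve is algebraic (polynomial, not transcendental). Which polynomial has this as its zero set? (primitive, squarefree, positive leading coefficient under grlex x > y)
3*x^4 + x^2*y^2 - y^4 + 2*x^3 - 3*x

Degree: no degree-3 curve has this shape, so deg p = 4.
Symmetries: the y ↦ −y reflection is a symmetry, so y appears only in even powers.
From the axis intercepts and sections: one x-axis crossing is at x = 0; it meets the y-axis at y = 0 (among the integer gridlines).
Putting this together gives p.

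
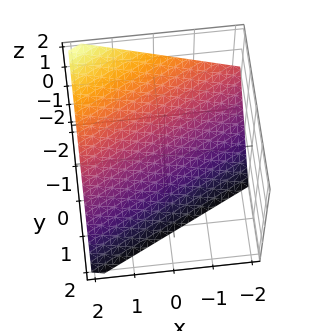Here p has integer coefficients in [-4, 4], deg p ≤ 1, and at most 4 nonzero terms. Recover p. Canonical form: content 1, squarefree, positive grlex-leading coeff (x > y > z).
x - 2*y - 2*z - 2

First, deg p = 1. Every cross-section is a straight line — this is a plane.
Then, from the axis intercepts and sections: one z-axis crossing is at z = -1; it crosses the x-axis at the gridline x = 2; it meets the y-axis at y = -1 (among the integer gridlines).
Finally, these observations pin down the coefficients.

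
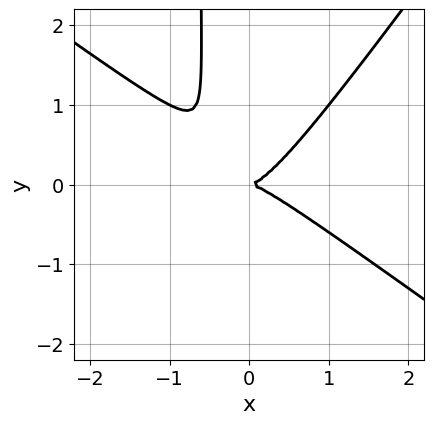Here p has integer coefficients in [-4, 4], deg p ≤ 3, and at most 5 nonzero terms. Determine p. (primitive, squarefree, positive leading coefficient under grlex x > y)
(a) The degree is 3 — the shape is more complex than any degree-2 curve.
(b) Reading off the gridlines: one y-axis crossing is at y = 0; it meets the x-axis at x = 0 (among the integer gridlines).
(c) Matching integer coefficients to the picture gives p.

3*x^3 + 2*x^2*y - 3*x*y^2 - 2*y^2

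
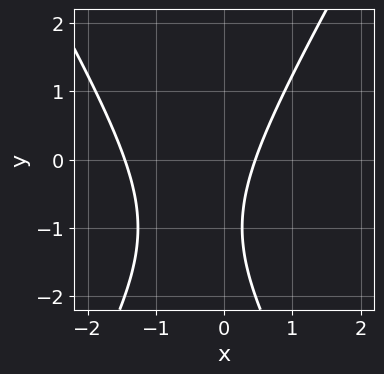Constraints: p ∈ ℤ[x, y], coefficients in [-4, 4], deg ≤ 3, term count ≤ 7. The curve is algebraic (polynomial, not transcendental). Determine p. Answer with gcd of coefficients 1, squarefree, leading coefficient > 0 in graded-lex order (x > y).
3*x^2 - y^2 + 3*x - 2*y - 2

(a) deg p = 2. No degree-1 curve has this shape.
(b) Reading off the gridlines: the curve avoids every integer y-axis point in the box.
(c) Together with the visible shape, these determine p as stated.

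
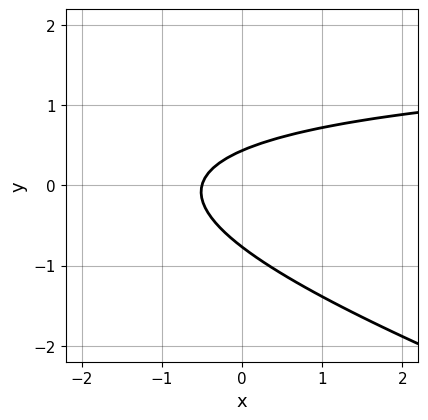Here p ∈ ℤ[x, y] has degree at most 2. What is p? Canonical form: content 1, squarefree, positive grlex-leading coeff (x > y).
x*y + 3*y^2 - 2*x + y - 1

First, degree: no degree-1 curve has this shape, so deg p = 2.
Finally, the integer polynomial consistent with all of this is the stated p.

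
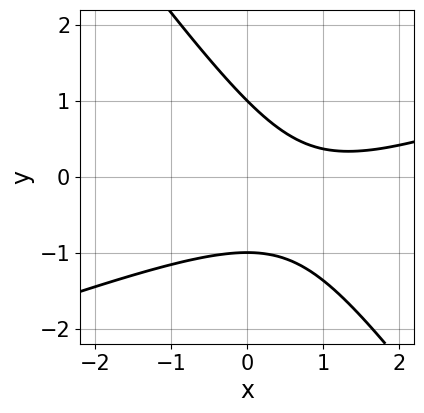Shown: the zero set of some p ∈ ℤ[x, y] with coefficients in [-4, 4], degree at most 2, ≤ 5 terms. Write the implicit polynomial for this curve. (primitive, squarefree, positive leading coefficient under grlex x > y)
(a) deg p = 2. A generic line meets the curve in up to 2 points.
(b) Reading off the gridlines: the y-axis gridline crossings are at y ∈ {-1, 1}; no x-intercept at any integer in the box.
(c) The integer polynomial consistent with all of this is the stated p.

x^2 - 2*x*y - 2*y^2 - 2*x + 2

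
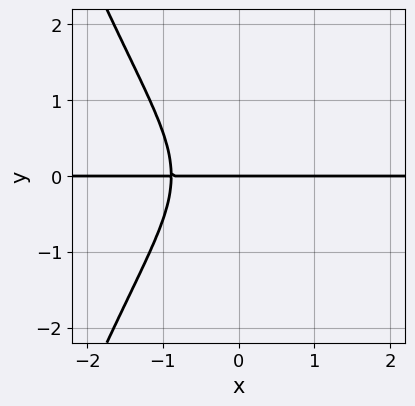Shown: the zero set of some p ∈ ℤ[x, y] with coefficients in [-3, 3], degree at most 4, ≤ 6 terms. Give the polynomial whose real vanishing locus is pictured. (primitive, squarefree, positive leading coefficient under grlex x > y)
1. The degree is 4 — no degree-3 curve has this shape.
2. From the axis intercepts and sections: the visible x-axis segment lies entirely on the curve; it crosses the y-axis at the gridline y = 0.
3. Matching integer coefficients to the picture gives p.

3*x^3*y + 3*y^3 + x*y + 3*y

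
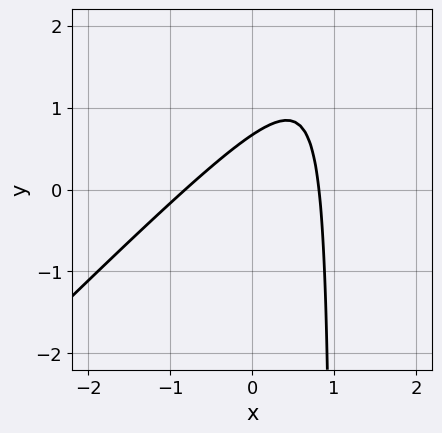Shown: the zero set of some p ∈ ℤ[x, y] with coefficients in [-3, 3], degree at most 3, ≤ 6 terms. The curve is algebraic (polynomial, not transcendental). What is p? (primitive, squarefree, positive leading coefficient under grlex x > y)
First, the degree is 2 — no degree-1 curve has this shape.
Finally, the integer polynomial consistent with all of this is the stated p.

3*x^2 - 3*x*y + 3*y - 2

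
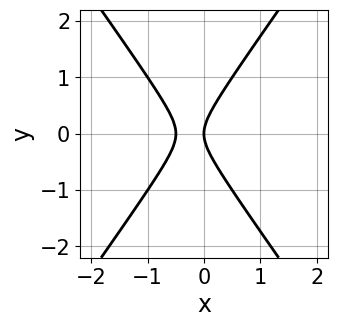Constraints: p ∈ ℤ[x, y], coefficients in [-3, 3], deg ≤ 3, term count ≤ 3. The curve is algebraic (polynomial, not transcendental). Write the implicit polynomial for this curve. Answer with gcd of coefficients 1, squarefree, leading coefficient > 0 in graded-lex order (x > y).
The degree is 2 — no degree-1 curve has this shape.
Symmetries: mirror symmetry y ↦ −y ⇒ only even powers of y.
Reading off the gridlines: one x-axis crossing is at x = 0; it crosses the y-axis at the gridline y = 0.
These observations pin down the coefficients.

2*x^2 - y^2 + x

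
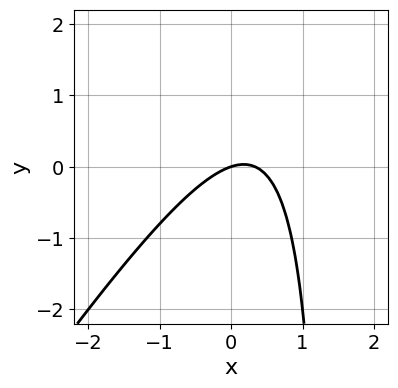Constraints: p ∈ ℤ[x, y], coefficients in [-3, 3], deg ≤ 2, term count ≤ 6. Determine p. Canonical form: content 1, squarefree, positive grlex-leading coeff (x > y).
(a) Degree: no degree-1 curve has this shape, so deg p = 2.
(b) Observable constraints: it crosses the y-axis at the gridline y = 0; it meets the x-axis at x = 0 (among the integer gridlines).
(c) Solving for integer coefficients yields p as stated.

3*x^2 - 2*x*y - x + 3*y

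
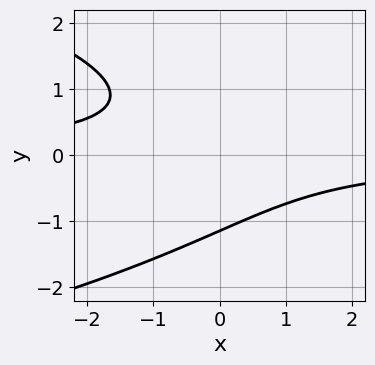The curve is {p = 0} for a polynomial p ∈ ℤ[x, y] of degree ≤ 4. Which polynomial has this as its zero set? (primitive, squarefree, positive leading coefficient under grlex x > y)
First, the degree is 3 — a generic line meets the curve in up to 3 points.
Then, against the integer gridlines: no x-intercept at any integer in the box.
Finally, assembling these constraints gives the stated polynomial.

2*y^3 + 3*x*y + 3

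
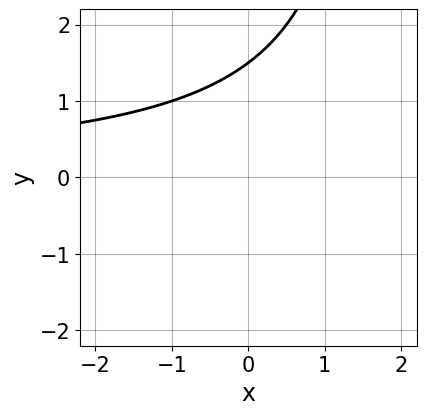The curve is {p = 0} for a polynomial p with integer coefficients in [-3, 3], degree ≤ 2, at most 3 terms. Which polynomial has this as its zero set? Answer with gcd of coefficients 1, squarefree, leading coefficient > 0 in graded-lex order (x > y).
x*y - 2*y + 3

First, deg p = 2. The shape is more complex than any degree-1 curve.
Then, from the visible intercepts: the curve avoids every integer x-axis point in the box.
Finally, matching integer coefficients to the picture gives p.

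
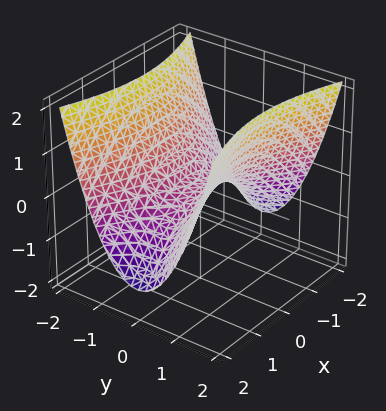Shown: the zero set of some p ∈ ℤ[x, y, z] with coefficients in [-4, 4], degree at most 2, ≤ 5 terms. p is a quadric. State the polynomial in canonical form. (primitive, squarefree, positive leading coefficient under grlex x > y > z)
deg p = 2. A hyperbolic paraboloid; a quadric.
Symmetries: the y ↦ −y reflection is a symmetry, so y appears only in even powers; mirror symmetry x ↦ −x ⇒ only even powers of x.
Observable constraints: it meets the x-axis at x = 0 (among the integer gridlines); it meets the z-axis at z = 0 (among the integer gridlines); it crosses the y-axis at the gridline y = 0.
Putting this together gives p.

x^2 - 3*y^2 + 3*z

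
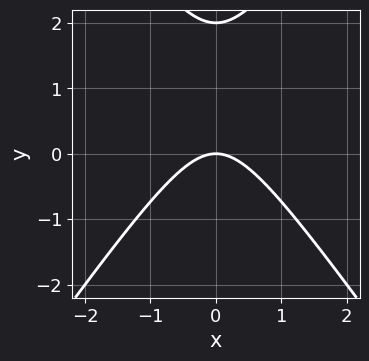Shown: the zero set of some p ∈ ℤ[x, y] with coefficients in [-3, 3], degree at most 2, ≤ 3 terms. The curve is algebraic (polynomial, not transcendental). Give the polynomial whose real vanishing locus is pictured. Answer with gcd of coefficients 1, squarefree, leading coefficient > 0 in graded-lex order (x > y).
2*x^2 - y^2 + 2*y

(a) deg p = 2. A generic line meets the curve in up to 2 points.
(b) Symmetries: it's symmetric under x → −x, forcing even powers of x.
(c) Checking where it meets the axes: among the integer gridlines, it crosses the y-axis at y ∈ {0, 2}; one x-axis crossing is at x = 0.
(d) Fitting integer coefficients to these (and the overall shape) gives p.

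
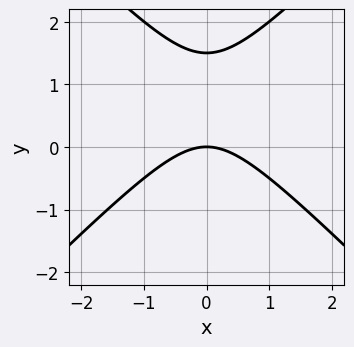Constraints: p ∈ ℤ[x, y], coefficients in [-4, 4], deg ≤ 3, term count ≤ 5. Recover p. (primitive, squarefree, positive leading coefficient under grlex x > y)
2*x^2 - 2*y^2 + 3*y

1. deg p = 2. A generic line meets the curve in up to 2 points.
2. Symmetries: mirror symmetry x ↦ −x ⇒ only even powers of x.
3. Reading off the gridlines: it meets the y-axis at y = 0 (among the integer gridlines); one x-axis crossing is at x = 0.
4. Together with the visible shape, these determine p as stated.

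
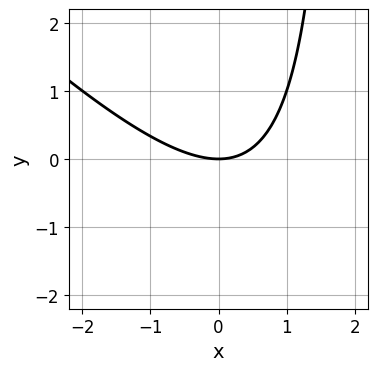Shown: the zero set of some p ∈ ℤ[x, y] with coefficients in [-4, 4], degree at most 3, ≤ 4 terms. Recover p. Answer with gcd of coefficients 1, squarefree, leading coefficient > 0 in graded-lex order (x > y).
First, degree: the shape is more complex than any degree-1 curve, so deg p = 2.
Next, reading off the gridlines: one y-axis crossing is at y = 0; it crosses the x-axis at the gridline x = 0.
Finally, these observations pin down the coefficients.

x^2 + x*y - 2*y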